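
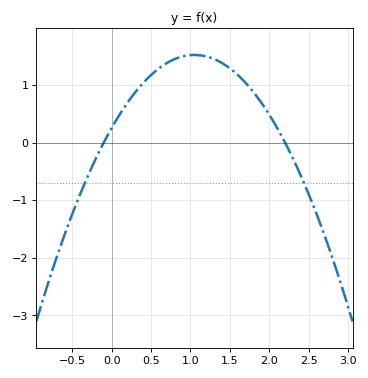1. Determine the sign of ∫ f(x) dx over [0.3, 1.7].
positive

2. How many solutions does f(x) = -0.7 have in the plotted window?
2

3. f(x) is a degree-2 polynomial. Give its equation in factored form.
y = -1.15(x + 0.1)(x - 2.2)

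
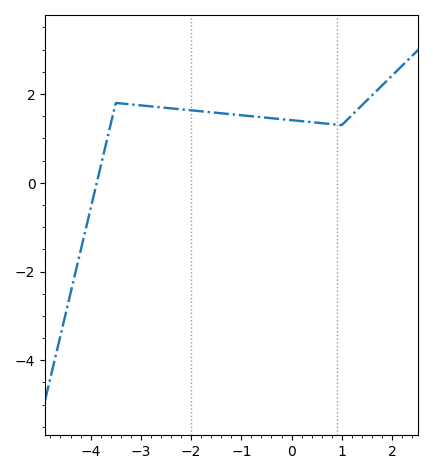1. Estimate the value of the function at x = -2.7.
1.8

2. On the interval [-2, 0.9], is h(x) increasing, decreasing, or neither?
decreasing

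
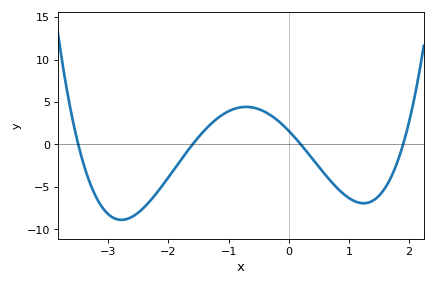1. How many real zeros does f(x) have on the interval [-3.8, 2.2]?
4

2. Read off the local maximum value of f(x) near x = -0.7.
4.42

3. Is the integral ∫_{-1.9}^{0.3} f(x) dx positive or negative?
positive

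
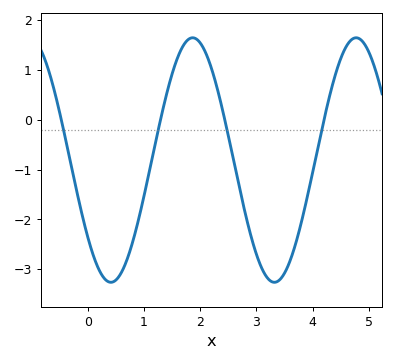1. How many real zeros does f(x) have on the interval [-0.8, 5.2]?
4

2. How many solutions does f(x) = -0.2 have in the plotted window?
4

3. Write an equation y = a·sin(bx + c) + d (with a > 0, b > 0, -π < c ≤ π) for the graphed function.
y = 2.45sin(2.2x - 2.5) - 0.81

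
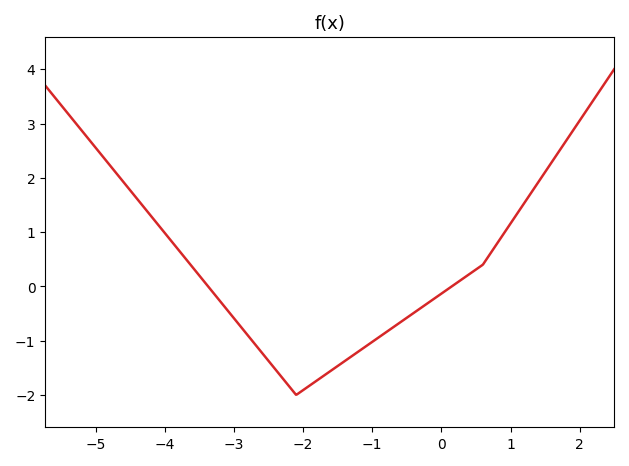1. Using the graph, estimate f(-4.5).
1.77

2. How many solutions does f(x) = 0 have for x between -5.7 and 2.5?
2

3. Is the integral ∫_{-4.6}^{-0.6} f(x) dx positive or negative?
negative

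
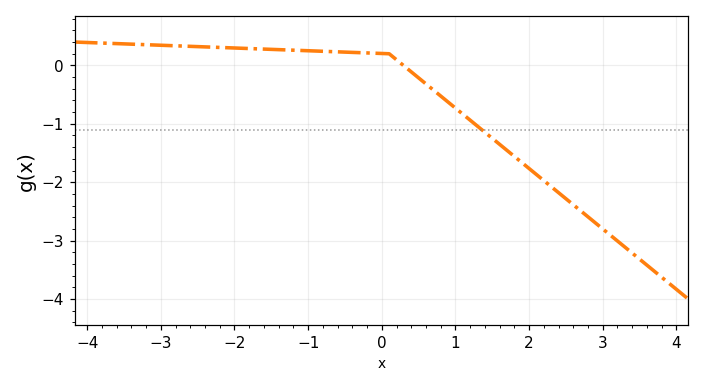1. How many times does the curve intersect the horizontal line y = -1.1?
1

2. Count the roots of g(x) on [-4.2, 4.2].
1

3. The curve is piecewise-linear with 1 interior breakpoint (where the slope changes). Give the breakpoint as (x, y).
(0.1, 0.2)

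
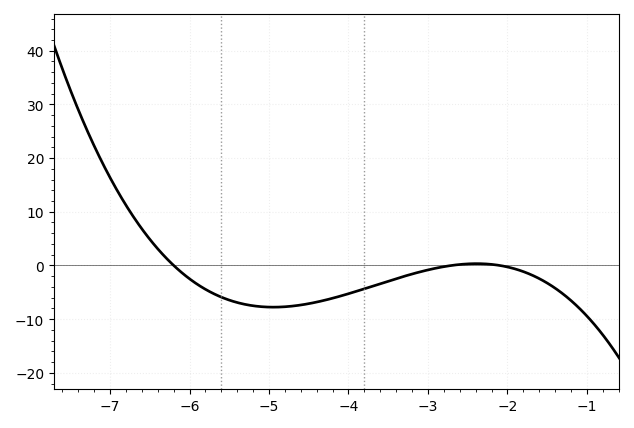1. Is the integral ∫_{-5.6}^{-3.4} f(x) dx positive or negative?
negative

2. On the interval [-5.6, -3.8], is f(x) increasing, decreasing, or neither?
neither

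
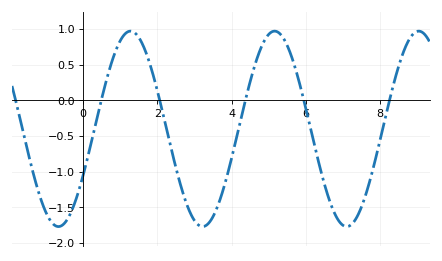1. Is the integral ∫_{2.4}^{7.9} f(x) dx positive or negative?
negative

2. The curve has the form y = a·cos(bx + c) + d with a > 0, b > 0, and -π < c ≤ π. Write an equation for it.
y = 1.37cos(1.62x - 2.07) - 0.4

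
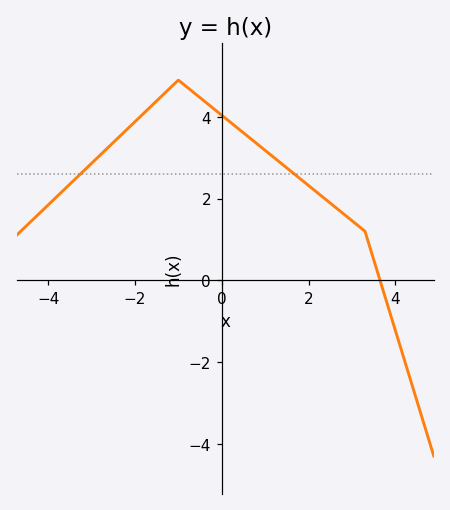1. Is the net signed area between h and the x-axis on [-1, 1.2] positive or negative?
positive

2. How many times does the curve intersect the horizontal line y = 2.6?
2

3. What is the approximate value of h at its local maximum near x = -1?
4.9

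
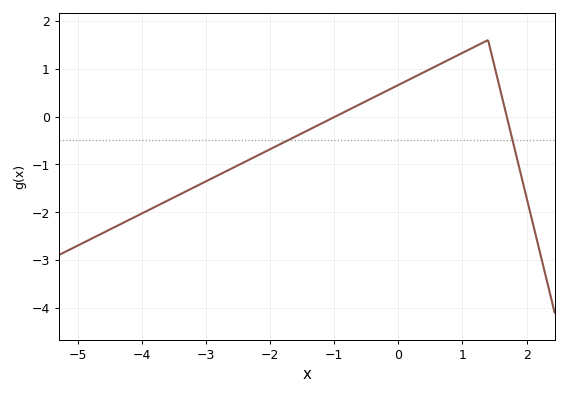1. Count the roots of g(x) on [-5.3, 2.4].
2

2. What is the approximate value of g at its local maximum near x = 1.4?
1.6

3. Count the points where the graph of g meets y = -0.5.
2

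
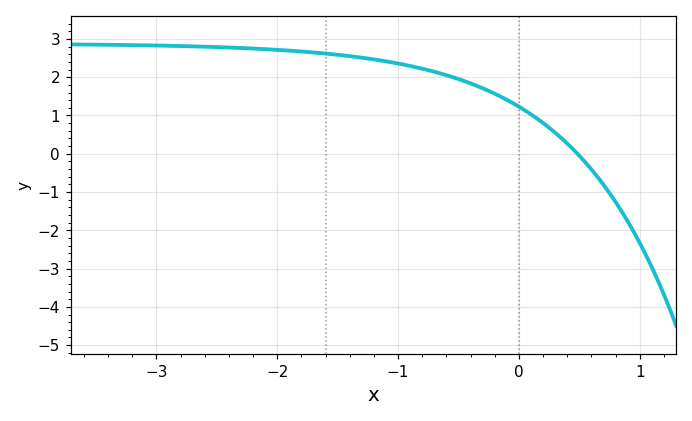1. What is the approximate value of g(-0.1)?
1.41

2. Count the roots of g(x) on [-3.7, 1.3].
1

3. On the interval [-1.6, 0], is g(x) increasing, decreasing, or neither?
decreasing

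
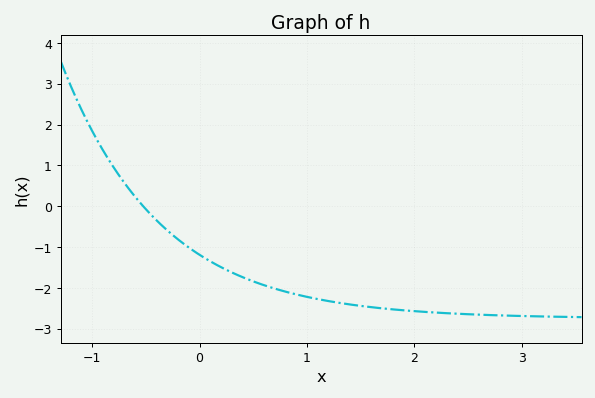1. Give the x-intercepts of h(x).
-0.525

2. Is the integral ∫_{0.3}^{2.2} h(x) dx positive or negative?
negative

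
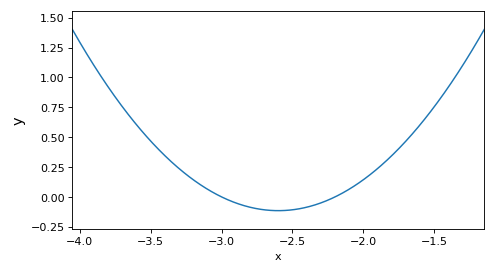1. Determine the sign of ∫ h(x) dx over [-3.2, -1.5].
positive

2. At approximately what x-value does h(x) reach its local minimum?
-2.6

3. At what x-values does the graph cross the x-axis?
-3, -2.2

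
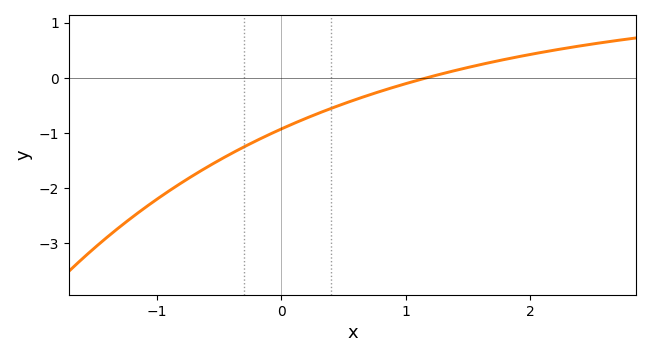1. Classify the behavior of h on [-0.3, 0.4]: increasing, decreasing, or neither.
increasing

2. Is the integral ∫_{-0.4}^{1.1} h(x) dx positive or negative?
negative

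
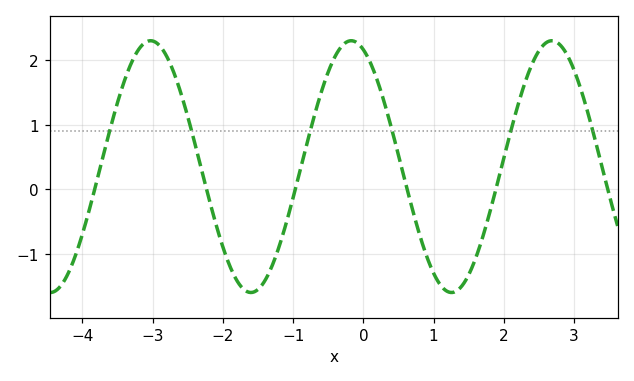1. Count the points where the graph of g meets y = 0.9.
6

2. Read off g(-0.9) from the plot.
0.3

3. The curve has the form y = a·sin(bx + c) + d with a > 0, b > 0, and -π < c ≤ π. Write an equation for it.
y = 1.95sin(2.2x + 2) + 0.35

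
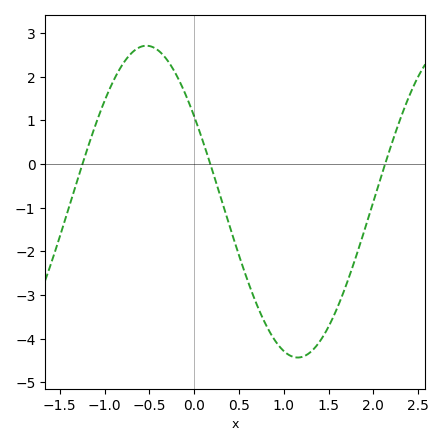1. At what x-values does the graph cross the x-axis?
-1.2, 0.2, 2.1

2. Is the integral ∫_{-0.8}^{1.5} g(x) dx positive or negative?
negative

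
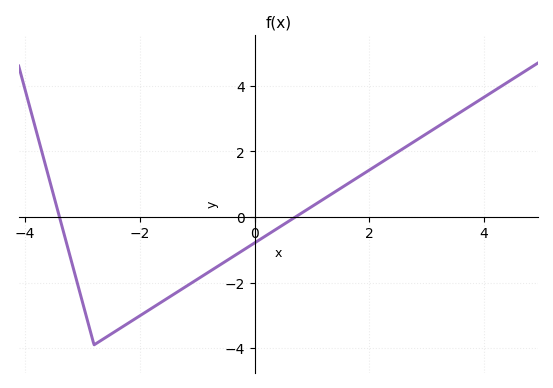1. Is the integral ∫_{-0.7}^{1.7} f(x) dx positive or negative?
negative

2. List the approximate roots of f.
-3.4, 0.712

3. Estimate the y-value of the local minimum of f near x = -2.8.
-3.9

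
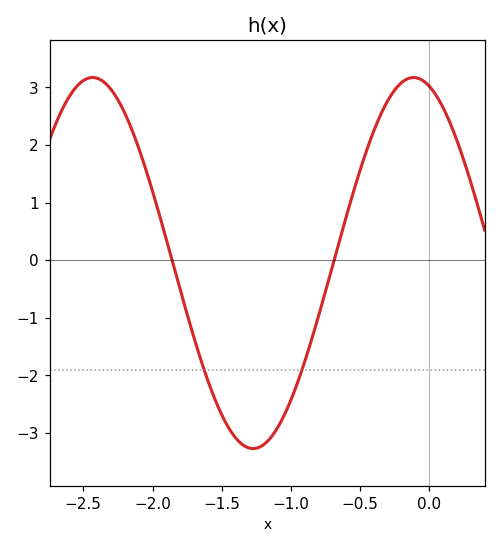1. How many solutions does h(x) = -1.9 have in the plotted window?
2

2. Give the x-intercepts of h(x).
-1.85, -0.7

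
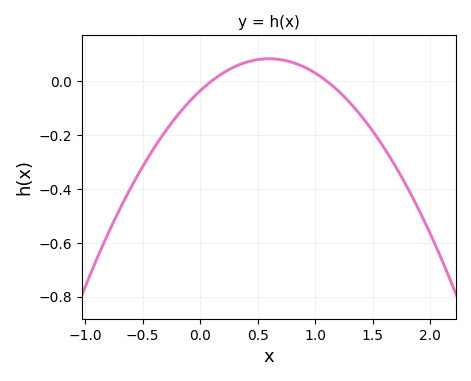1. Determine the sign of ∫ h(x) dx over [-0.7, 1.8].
negative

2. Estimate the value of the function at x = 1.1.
0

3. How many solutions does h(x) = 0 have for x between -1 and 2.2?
2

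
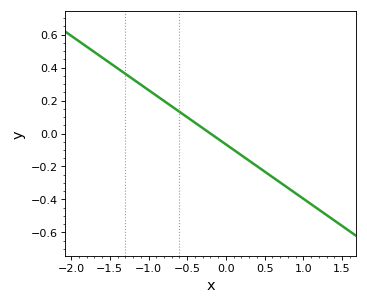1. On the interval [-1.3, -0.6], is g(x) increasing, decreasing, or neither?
decreasing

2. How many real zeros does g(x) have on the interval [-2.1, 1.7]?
1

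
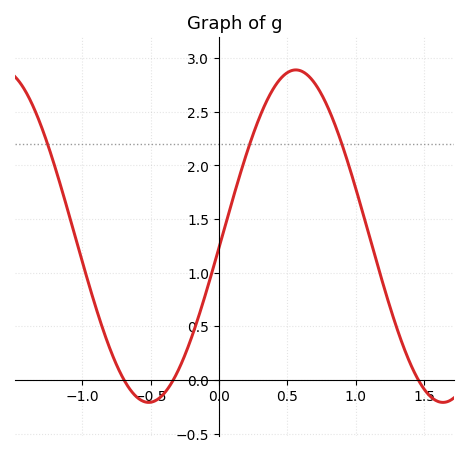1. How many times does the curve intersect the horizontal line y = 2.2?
3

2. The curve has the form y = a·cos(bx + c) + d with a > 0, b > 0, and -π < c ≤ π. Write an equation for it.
y = 1.55cos(2.9x - 1.6) + 1.34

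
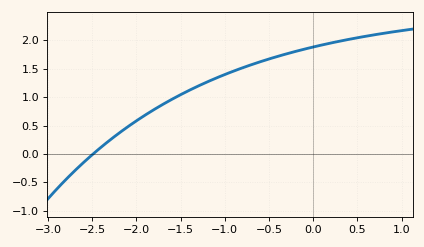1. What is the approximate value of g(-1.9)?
0.7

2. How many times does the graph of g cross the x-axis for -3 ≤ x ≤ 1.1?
1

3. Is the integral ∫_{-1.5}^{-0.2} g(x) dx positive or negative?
positive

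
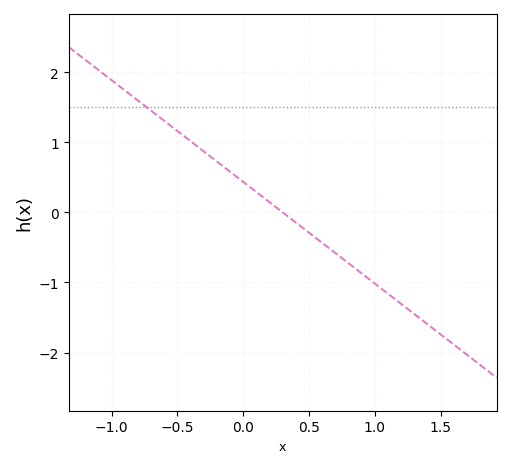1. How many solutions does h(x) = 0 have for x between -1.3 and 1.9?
1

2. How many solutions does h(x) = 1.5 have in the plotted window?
1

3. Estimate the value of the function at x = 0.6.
-0.4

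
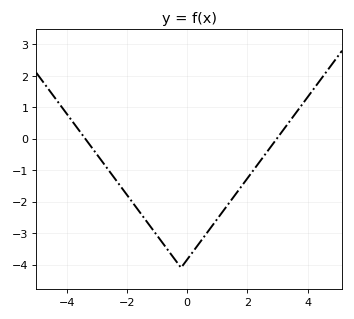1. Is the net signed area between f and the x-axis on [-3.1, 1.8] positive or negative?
negative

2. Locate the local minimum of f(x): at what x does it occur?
-0.2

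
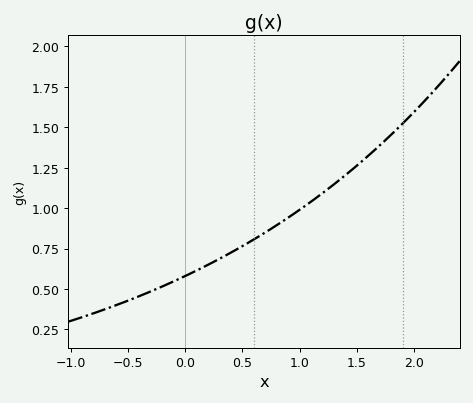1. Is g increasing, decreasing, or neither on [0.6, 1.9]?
increasing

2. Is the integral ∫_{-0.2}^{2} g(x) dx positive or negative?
positive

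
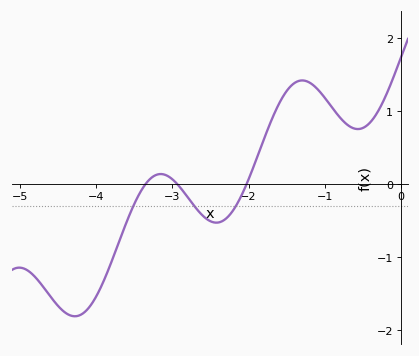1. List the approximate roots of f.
-3.35, -2.94, -2.02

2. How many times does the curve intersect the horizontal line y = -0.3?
3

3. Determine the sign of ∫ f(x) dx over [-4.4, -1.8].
negative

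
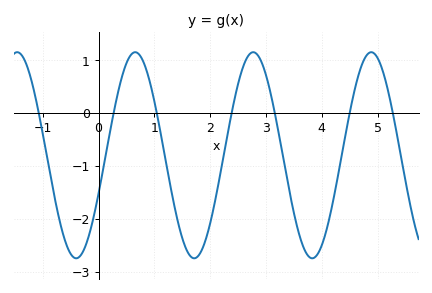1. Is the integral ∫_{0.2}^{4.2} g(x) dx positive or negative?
negative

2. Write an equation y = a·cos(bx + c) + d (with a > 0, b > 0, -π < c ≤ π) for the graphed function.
y = 1.95cos(2.97x - 1.95) - 0.8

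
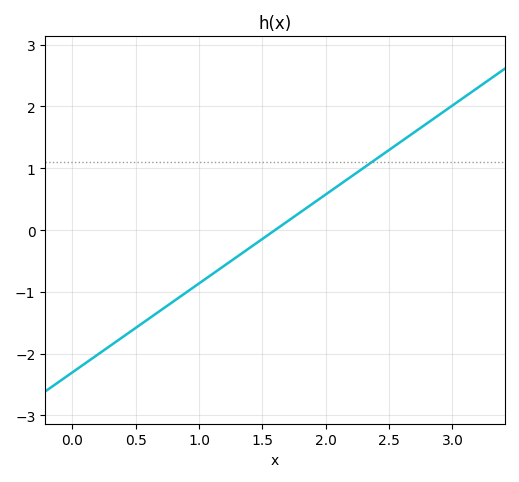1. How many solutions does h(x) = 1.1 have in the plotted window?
1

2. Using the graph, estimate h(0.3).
-1.87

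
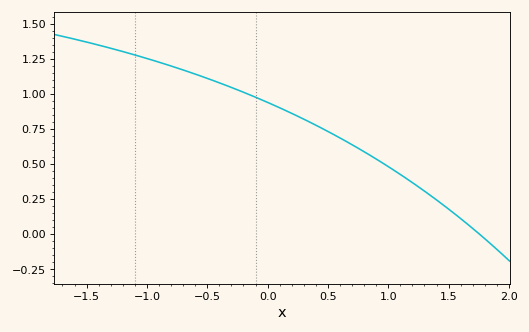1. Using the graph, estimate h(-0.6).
1.14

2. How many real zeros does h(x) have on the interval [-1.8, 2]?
1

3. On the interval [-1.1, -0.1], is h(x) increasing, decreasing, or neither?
decreasing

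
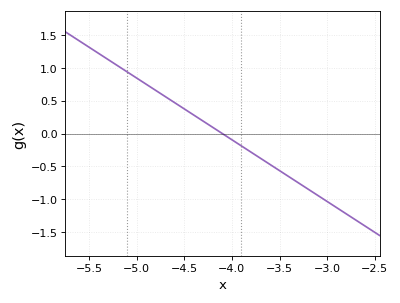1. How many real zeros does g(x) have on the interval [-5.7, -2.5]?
1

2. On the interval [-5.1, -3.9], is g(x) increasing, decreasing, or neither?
decreasing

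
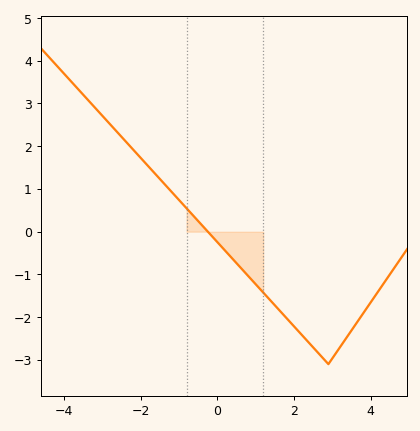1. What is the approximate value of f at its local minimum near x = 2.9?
-3.1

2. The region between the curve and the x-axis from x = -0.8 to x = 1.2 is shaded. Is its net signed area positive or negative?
negative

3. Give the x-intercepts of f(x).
-0.2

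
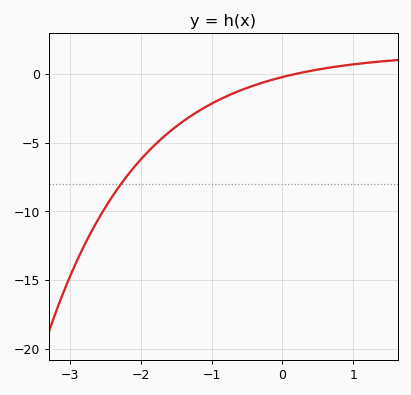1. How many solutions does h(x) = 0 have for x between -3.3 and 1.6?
1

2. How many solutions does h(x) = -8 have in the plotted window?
1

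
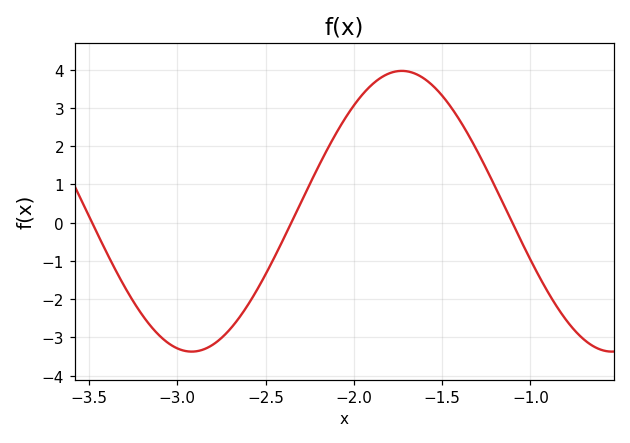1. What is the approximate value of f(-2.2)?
1.48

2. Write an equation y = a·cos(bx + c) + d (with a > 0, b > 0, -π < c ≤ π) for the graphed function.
y = 3.67cos(2.64x - 1.72) + 0.3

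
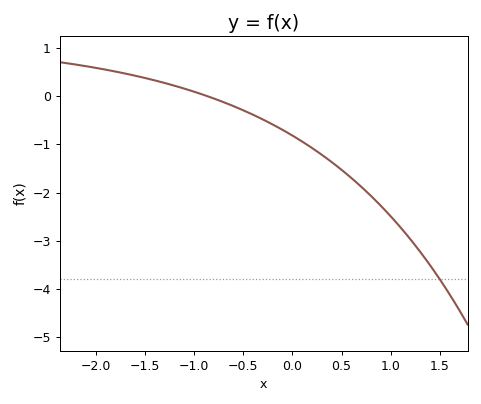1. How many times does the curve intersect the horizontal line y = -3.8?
1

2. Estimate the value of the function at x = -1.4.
0.323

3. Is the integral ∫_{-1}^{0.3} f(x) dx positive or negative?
negative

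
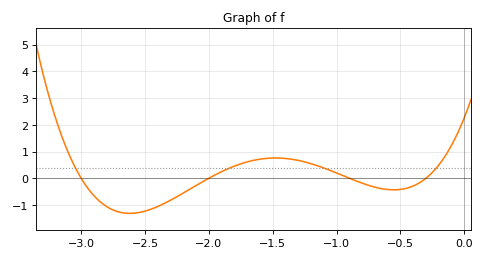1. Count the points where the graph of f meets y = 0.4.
4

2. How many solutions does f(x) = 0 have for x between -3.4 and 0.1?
4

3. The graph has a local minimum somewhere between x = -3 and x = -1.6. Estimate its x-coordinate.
-2.6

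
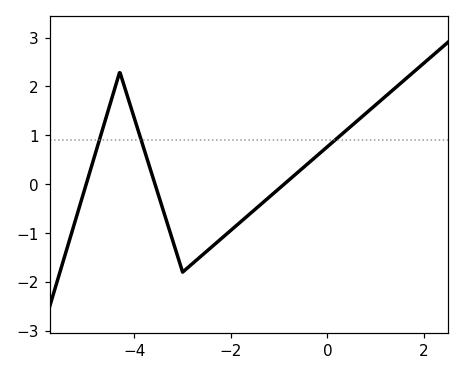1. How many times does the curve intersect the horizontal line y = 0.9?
3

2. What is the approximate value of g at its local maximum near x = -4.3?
2.3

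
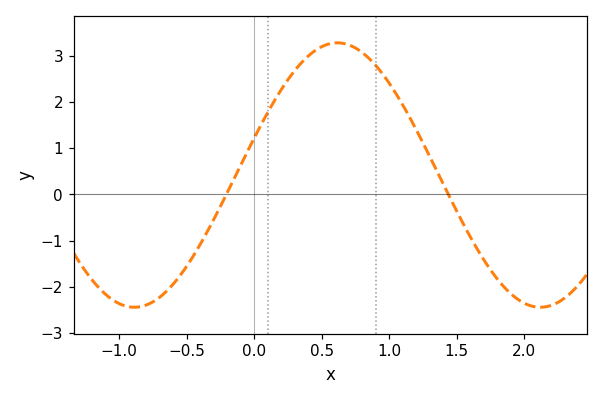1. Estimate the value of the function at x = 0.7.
3.2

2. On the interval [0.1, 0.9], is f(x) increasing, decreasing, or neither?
neither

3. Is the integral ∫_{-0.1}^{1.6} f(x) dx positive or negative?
positive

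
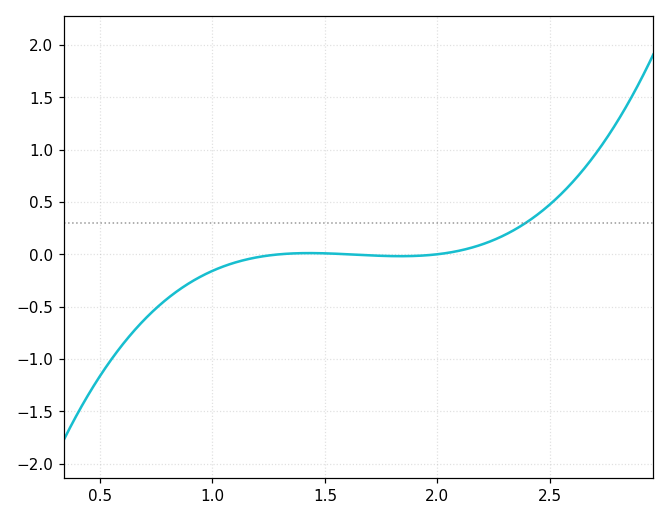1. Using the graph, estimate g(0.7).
-0.6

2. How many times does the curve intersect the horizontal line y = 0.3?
1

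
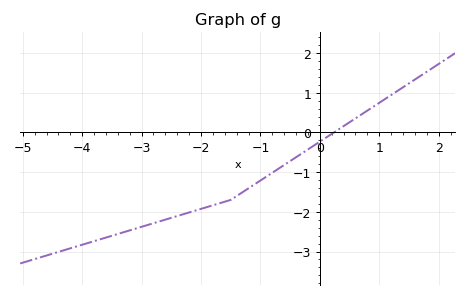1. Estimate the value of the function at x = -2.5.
-2.15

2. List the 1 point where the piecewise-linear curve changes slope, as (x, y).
(-1.5, -1.7)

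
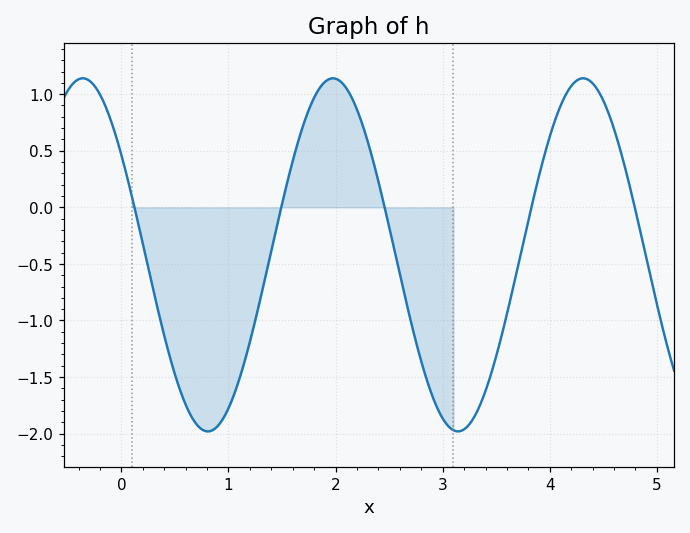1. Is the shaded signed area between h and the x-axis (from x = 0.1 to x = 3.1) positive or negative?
negative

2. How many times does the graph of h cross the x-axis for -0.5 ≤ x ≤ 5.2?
5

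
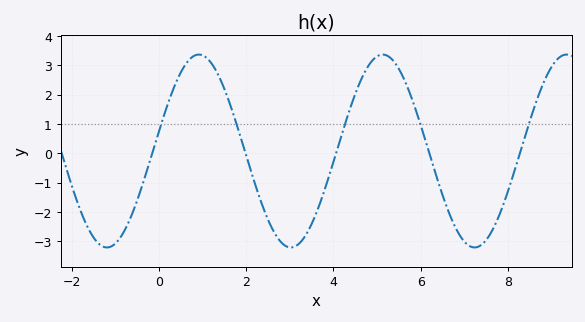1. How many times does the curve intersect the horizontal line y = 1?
5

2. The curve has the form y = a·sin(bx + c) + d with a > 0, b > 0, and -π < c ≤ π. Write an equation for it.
y = 3.29sin(1.5x + 0.21) + 0.08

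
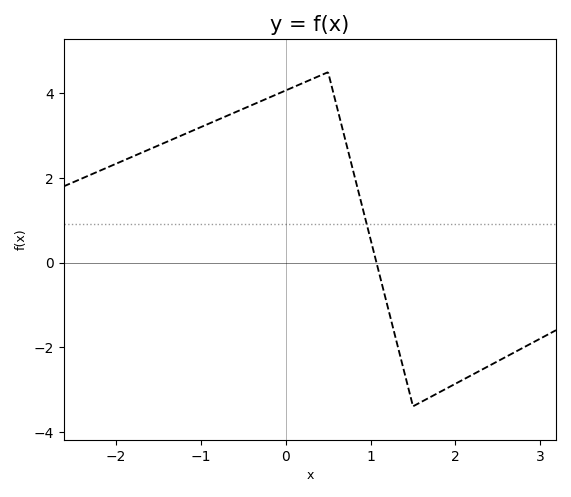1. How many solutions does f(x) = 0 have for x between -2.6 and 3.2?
1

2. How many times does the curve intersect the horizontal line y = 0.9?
1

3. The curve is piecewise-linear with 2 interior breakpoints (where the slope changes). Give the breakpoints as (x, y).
(0.5, 4.5); (1.5, -3.4)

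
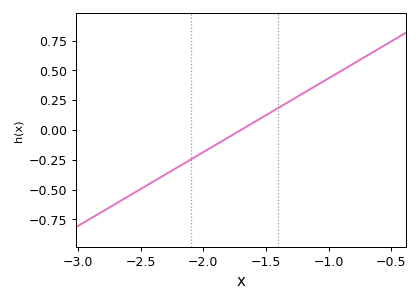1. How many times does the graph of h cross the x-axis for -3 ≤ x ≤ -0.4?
1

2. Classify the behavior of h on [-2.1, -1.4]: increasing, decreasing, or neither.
increasing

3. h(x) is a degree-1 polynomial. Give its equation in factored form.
y = 0.62(x + 1.7)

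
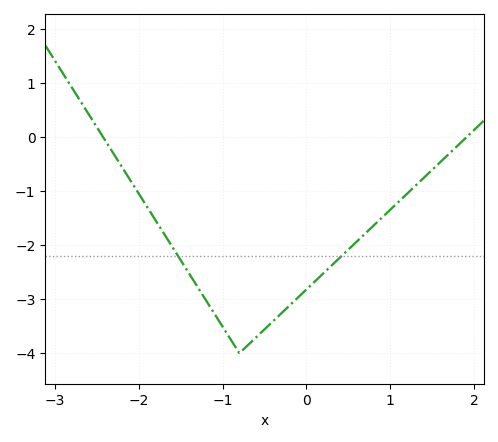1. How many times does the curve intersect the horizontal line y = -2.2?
2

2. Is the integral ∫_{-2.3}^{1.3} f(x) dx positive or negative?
negative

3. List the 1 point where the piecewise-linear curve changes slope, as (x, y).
(-0.8, -4)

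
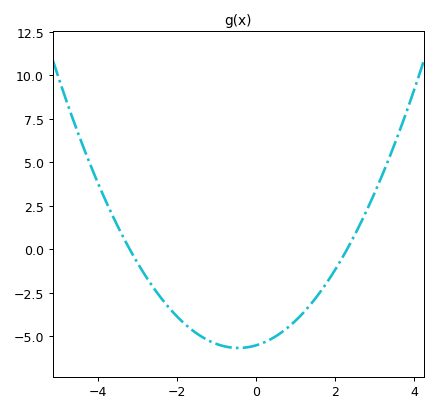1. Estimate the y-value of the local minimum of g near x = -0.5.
-5.67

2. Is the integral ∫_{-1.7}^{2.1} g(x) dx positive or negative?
negative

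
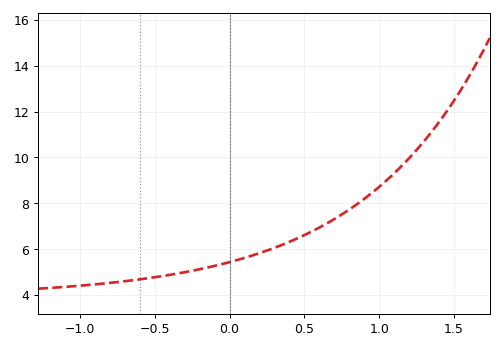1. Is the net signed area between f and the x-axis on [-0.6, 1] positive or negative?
positive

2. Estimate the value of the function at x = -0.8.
4.6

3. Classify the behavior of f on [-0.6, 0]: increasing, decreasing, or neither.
increasing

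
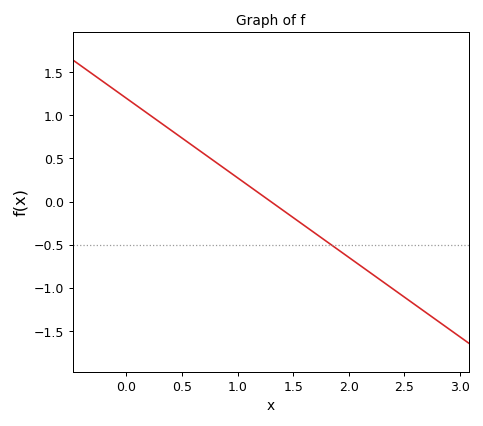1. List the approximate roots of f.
1.3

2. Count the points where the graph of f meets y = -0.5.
1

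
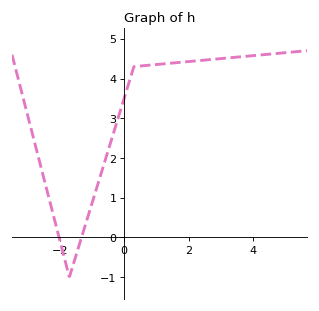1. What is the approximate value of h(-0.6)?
1.92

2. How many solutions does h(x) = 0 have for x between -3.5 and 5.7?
2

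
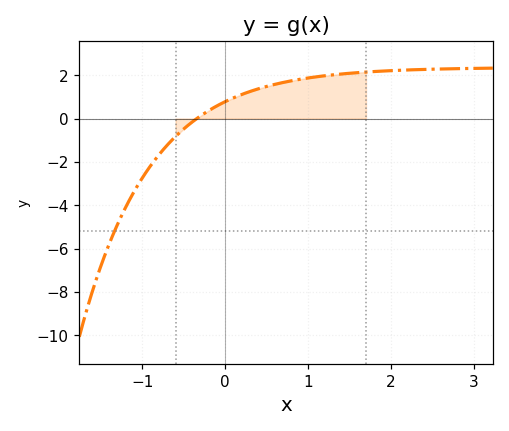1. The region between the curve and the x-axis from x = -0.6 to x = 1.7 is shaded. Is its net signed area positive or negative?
positive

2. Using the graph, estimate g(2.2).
2.2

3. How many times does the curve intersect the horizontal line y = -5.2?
1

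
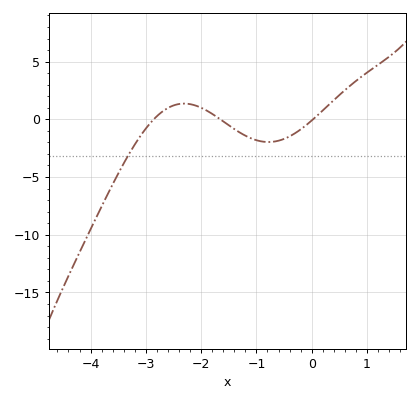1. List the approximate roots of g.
-2.86, -1.65, 0.025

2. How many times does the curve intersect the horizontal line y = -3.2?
1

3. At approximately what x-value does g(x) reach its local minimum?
-0.782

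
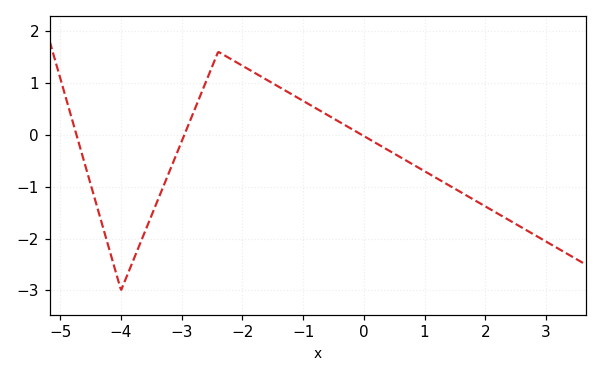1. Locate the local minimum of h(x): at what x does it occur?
-4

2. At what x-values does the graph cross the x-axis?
-4.73, -2.96, -0.038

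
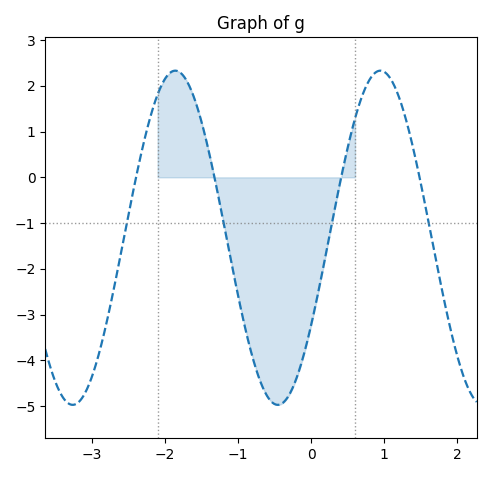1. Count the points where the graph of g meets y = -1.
4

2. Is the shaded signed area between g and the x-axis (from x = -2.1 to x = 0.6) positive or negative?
negative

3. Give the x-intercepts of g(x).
-2.4, -1.3, 0.4, 1.5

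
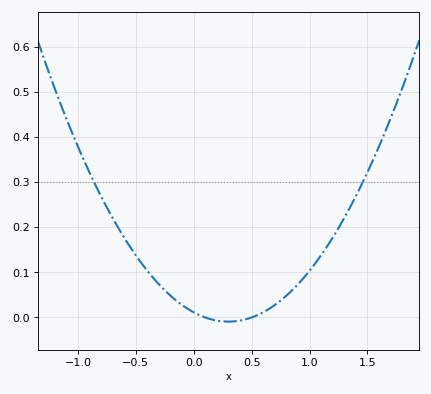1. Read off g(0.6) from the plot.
0.011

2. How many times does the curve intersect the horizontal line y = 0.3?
2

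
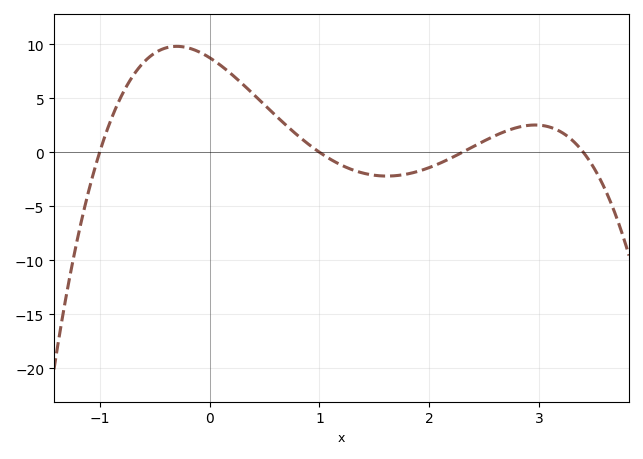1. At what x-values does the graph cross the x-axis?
-1, 1, 2.3, 3.4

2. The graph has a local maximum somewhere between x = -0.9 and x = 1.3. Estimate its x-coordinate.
-0.3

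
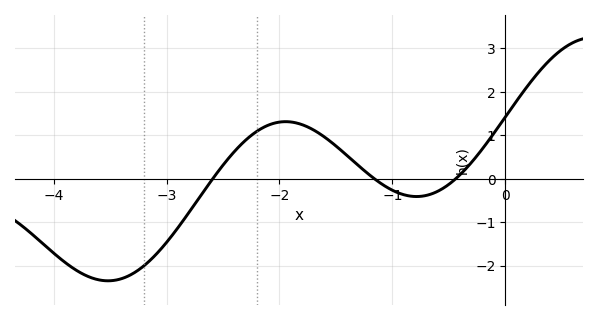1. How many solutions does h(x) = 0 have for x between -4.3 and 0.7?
3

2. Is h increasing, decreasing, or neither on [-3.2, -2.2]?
increasing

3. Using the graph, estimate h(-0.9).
-0.4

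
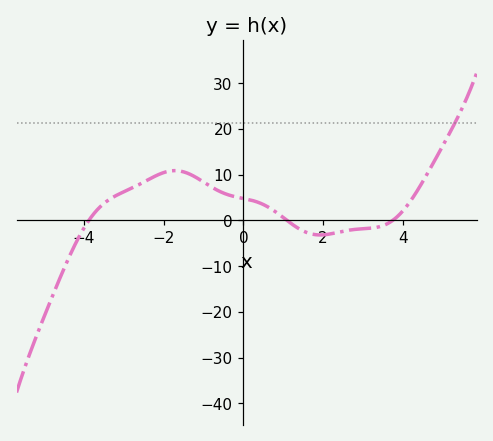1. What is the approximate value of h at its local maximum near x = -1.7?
10.9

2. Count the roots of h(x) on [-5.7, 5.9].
3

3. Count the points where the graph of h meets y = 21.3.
1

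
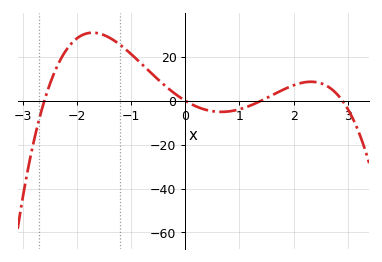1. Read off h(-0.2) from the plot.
3.38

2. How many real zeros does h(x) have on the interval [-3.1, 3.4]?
4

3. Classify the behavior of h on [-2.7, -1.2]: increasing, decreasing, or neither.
neither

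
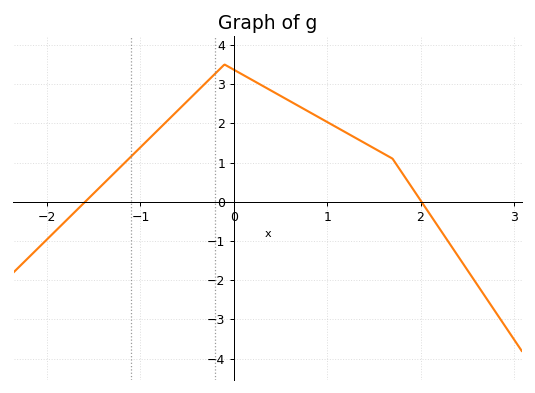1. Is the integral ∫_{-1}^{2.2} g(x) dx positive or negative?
positive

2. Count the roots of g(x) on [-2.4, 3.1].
2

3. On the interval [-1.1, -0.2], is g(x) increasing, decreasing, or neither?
increasing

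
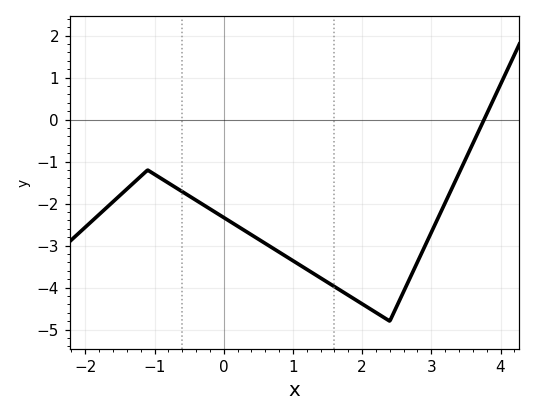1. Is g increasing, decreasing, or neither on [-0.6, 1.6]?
decreasing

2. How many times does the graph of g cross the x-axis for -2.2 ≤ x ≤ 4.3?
1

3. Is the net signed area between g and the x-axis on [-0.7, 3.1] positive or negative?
negative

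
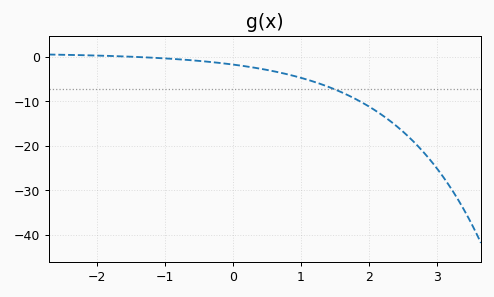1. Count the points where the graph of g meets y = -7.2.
1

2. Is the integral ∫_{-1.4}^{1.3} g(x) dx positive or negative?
negative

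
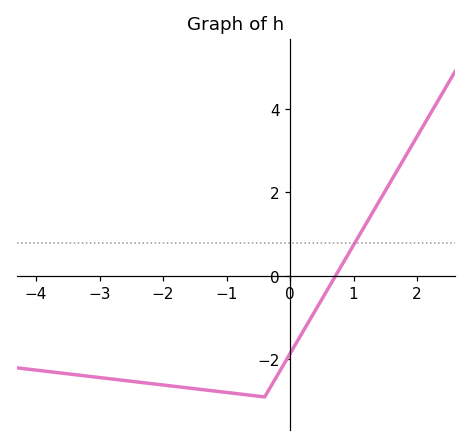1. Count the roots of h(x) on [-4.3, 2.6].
1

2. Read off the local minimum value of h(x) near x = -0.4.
-2.9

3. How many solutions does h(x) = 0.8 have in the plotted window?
1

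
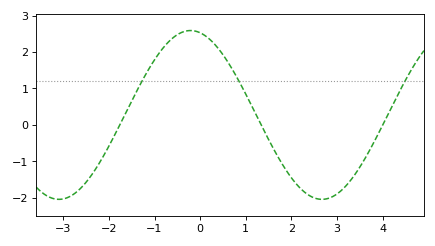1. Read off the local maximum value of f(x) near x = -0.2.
2.6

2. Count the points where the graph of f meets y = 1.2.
3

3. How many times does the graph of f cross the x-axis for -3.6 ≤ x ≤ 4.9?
3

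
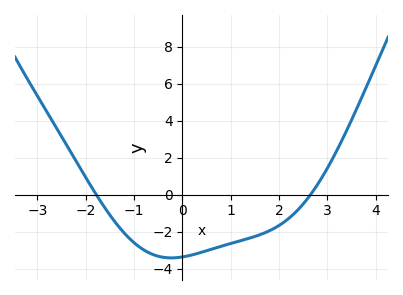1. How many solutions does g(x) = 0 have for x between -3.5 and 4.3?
2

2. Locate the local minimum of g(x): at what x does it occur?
-0.2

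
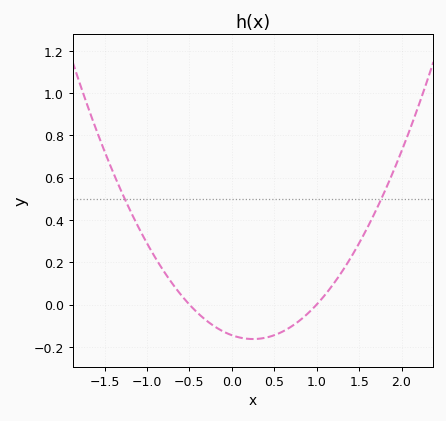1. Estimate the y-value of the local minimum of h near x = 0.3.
-0.16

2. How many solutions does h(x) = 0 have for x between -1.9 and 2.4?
2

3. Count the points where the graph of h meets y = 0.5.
2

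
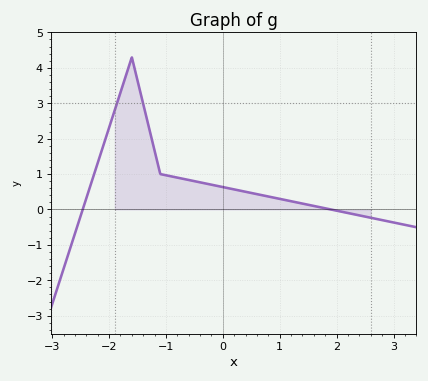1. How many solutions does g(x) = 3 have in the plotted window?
2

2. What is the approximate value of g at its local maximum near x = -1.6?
4.3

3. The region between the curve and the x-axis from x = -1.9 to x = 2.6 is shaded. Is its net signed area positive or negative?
positive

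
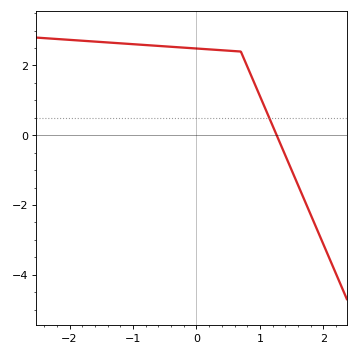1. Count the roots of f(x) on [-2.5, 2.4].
1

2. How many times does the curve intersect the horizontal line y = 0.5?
1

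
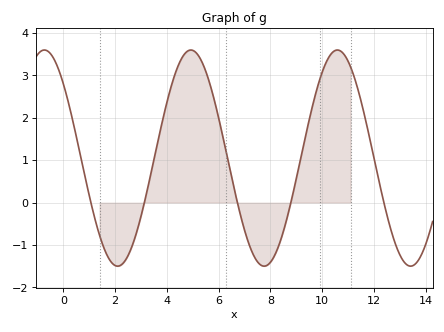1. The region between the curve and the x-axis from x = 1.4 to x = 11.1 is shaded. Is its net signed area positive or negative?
positive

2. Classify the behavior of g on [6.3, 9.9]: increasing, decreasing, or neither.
neither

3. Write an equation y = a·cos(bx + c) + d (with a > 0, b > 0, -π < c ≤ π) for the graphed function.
y = 2.55cos(1.1x + 0.81) + 1.05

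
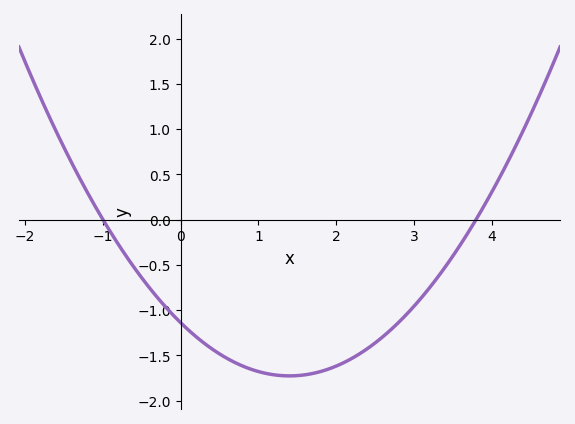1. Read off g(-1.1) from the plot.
0.15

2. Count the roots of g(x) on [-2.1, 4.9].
2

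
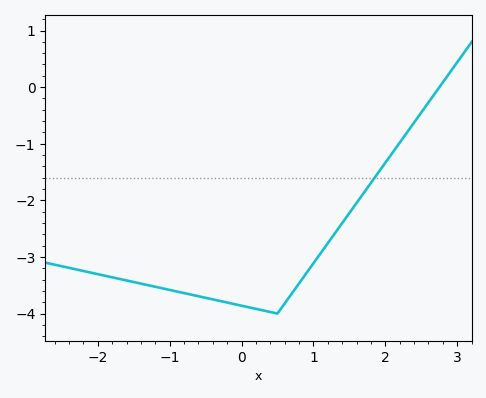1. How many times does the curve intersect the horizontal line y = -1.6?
1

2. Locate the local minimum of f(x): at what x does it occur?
0.5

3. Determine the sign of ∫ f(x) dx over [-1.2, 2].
negative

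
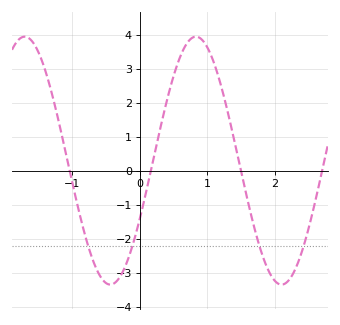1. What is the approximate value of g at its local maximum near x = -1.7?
3.96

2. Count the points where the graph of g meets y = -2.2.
4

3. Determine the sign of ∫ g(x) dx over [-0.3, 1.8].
positive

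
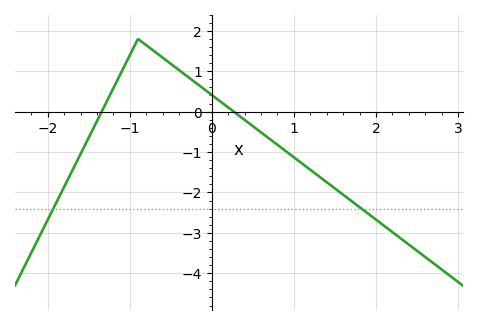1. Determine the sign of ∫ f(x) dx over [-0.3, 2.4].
negative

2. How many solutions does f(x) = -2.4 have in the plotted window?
2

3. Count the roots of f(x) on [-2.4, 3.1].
2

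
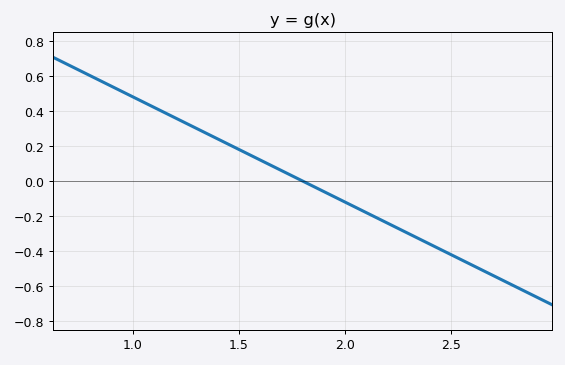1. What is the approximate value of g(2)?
-0.12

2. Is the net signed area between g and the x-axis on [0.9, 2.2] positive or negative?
positive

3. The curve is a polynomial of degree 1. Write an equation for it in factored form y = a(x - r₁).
y = -0.6(x - 1.8)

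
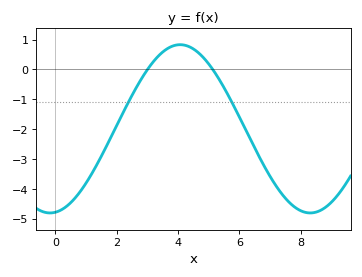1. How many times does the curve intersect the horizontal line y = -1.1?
2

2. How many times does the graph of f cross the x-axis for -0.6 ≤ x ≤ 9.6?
2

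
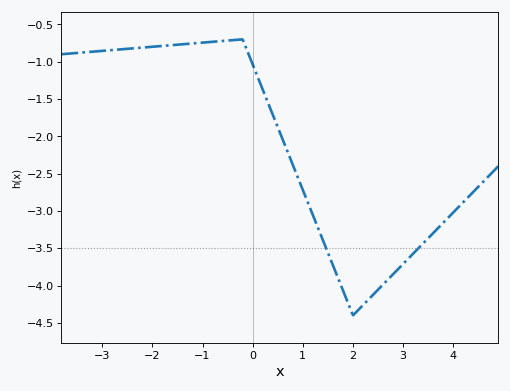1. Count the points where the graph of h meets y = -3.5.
2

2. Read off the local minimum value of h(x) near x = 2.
-4.4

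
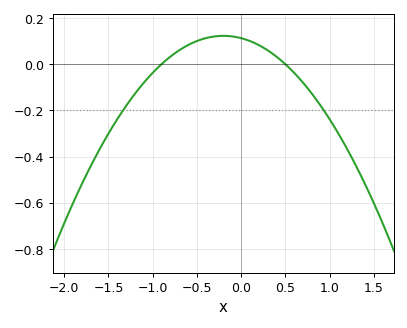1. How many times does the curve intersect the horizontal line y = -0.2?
2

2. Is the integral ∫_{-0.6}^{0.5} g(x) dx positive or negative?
positive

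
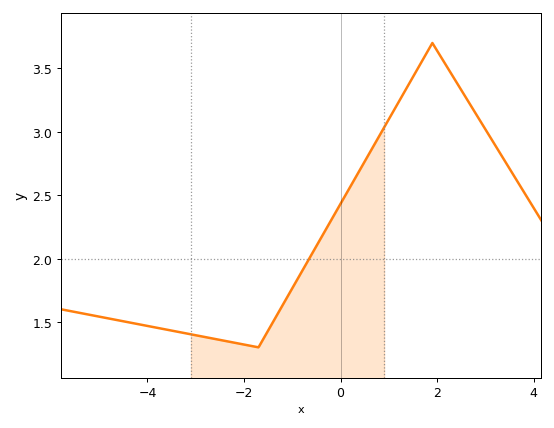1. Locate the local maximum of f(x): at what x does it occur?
2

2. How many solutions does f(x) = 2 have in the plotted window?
1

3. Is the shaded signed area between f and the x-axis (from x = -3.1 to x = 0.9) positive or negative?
positive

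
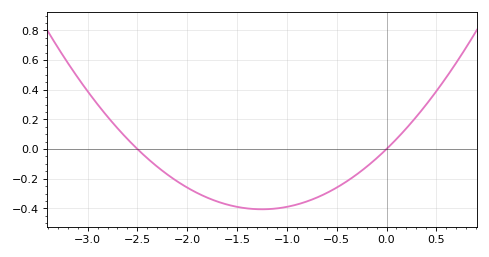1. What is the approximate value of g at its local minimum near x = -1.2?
-0.4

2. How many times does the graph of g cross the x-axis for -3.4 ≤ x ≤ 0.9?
2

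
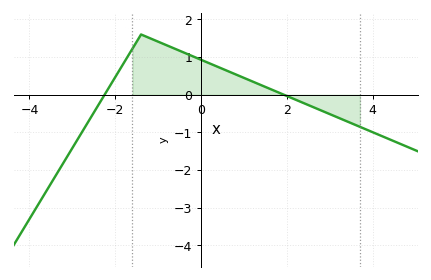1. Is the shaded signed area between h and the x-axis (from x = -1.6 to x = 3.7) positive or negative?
positive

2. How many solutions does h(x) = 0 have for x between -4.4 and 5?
2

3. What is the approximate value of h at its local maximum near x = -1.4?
1.6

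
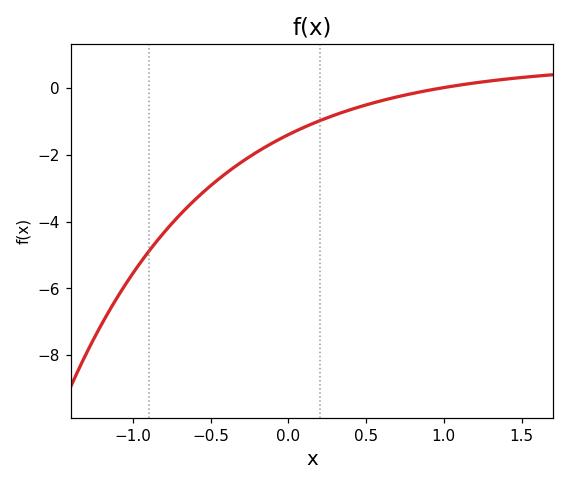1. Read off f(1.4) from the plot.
0.26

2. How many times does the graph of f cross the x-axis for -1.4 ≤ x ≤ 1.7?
1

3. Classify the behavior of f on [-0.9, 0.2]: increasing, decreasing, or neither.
increasing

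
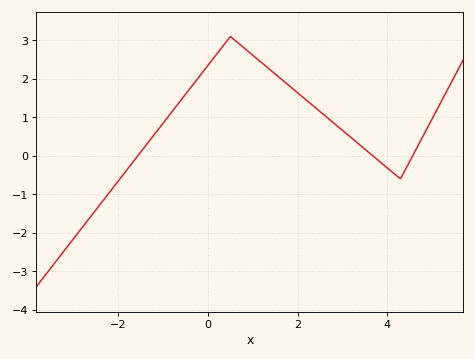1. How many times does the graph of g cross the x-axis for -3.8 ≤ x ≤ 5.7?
3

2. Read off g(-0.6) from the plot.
1.5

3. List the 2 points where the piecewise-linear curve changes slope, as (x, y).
(0.5, 3.1); (4.3, -0.6)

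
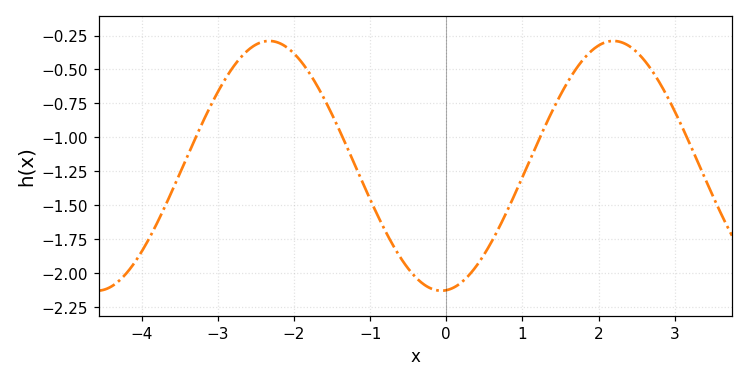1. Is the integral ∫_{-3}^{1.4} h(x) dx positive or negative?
negative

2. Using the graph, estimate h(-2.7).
-0.4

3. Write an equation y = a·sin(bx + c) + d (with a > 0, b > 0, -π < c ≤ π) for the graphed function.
y = 0.92sin(1.4x - 1.5) - 1.21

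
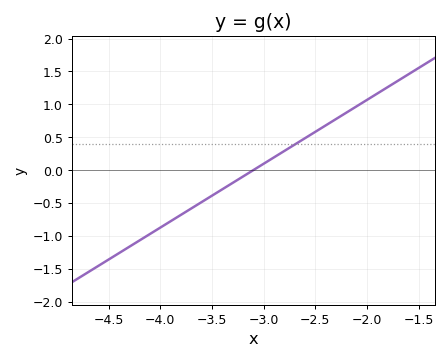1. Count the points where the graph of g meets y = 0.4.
1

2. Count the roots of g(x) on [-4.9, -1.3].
1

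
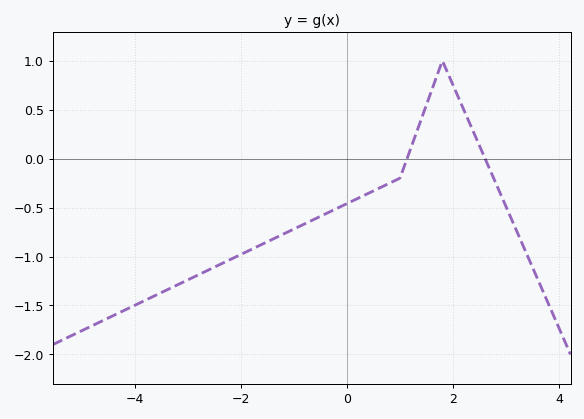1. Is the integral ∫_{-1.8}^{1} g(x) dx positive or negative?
negative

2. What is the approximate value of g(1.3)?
0.25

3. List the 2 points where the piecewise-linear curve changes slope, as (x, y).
(1, -0.2); (1.8, 1)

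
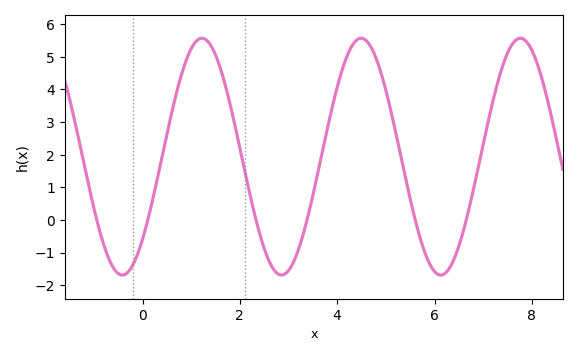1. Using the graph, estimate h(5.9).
-1.35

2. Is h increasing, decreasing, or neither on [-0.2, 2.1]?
neither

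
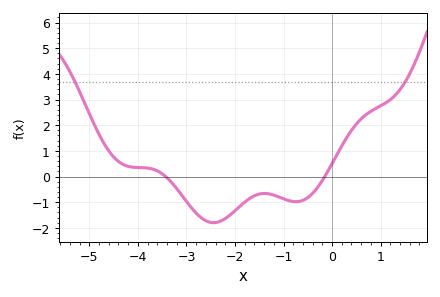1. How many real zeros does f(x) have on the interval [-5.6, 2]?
2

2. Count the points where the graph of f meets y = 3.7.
2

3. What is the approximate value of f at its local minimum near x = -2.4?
-1.8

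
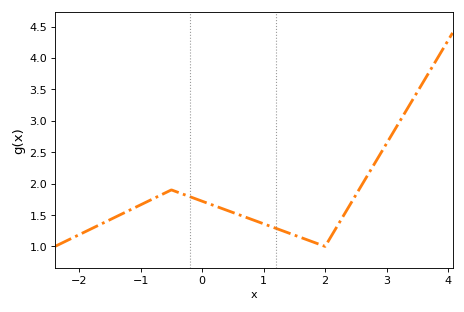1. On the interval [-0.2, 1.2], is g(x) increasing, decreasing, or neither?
decreasing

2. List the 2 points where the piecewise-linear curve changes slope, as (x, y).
(-0.5, 1.9); (2, 1)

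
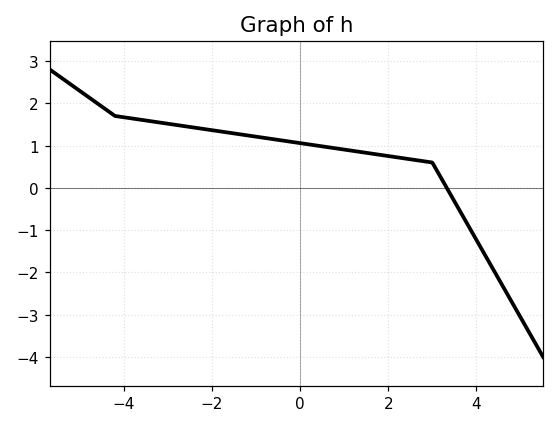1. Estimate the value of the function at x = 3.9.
-1.05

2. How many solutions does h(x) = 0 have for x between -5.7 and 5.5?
1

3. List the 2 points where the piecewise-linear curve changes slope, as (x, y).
(-4.2, 1.7); (3, 0.6)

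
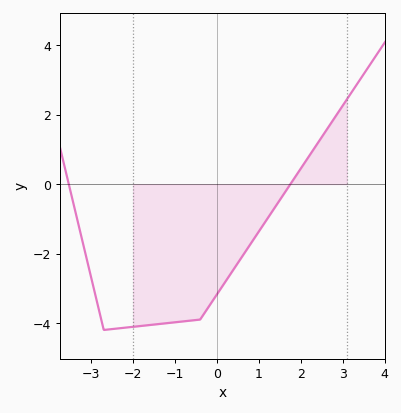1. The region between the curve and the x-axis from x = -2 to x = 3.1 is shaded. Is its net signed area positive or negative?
negative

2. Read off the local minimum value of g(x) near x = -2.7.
-4.2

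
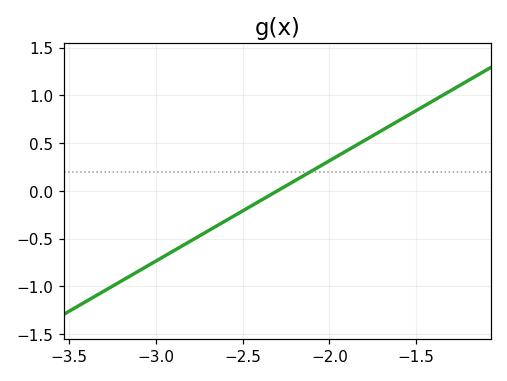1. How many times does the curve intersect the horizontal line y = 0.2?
1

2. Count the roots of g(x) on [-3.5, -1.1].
1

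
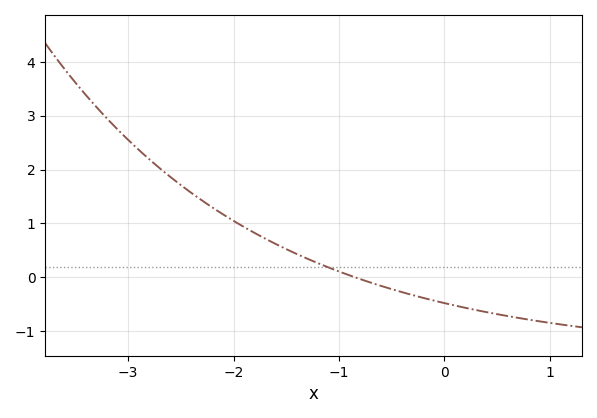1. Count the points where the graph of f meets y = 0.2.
1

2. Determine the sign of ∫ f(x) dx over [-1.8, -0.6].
positive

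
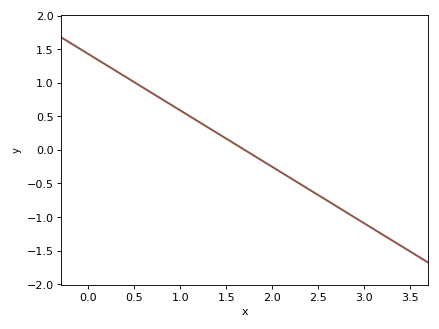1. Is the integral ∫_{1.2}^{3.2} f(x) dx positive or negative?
negative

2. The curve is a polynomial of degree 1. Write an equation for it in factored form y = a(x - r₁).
y = -0.84(x - 1.7)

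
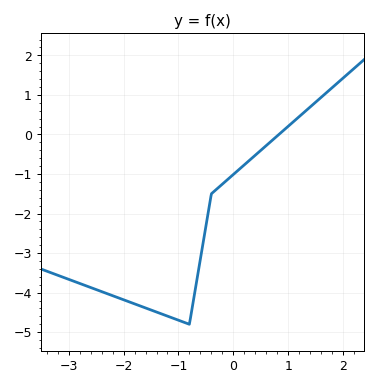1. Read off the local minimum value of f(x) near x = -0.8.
-4.8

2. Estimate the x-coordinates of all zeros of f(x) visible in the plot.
0.831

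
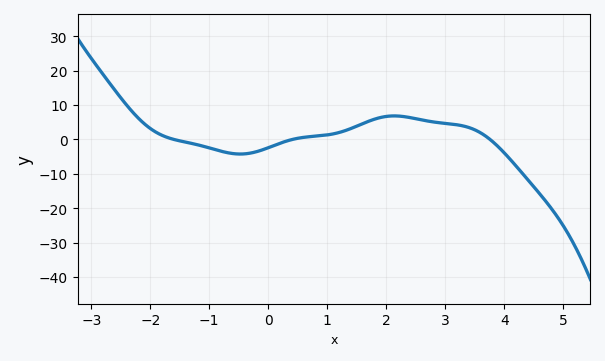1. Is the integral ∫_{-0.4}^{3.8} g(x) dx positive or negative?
positive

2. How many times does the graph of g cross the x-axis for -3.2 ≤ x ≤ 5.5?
3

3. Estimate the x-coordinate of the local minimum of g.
-0.477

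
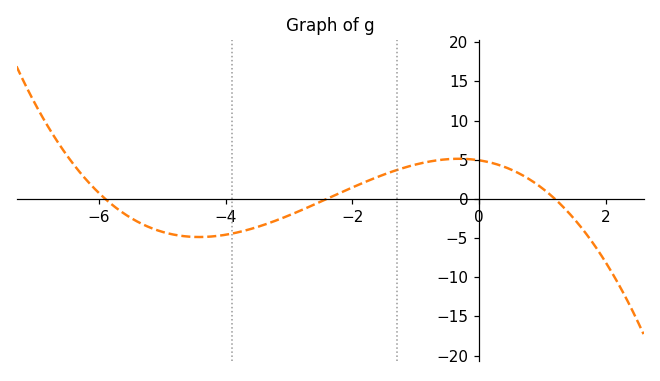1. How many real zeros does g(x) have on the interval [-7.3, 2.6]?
3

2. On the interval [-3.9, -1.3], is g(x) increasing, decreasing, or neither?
increasing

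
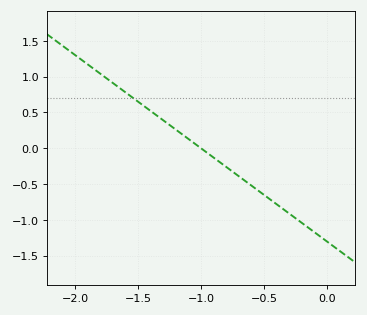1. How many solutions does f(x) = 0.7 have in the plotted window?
1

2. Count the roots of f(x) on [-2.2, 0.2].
1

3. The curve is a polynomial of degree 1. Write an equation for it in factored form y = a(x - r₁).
y = -1.3(x + 1)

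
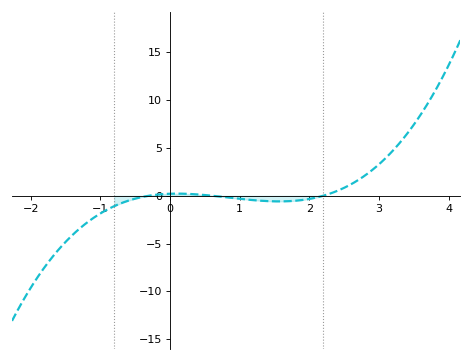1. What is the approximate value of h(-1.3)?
-3.5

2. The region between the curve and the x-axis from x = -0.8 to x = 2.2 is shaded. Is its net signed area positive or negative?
negative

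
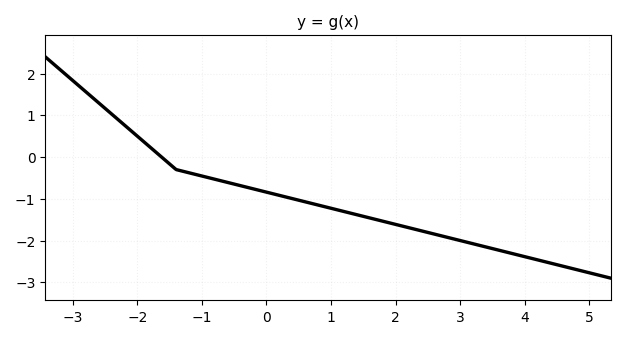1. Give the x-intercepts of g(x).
-1.6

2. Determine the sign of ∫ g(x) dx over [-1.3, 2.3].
negative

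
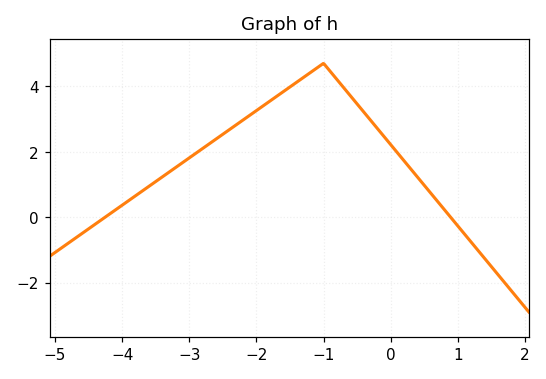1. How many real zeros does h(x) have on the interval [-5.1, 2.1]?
2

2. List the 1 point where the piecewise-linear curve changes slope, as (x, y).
(-1, 4.7)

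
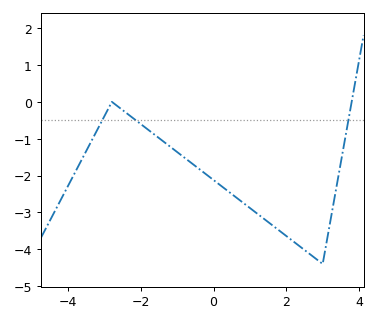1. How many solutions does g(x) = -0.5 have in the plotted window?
3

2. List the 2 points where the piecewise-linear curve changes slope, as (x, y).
(-2.8, 0); (3, -4.4)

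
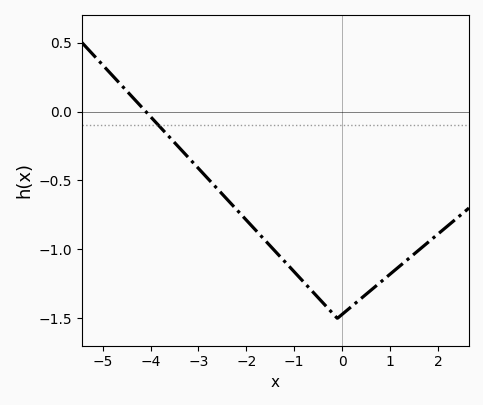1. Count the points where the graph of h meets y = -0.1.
1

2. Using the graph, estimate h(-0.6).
-1.31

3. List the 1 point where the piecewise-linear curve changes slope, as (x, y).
(-0.1, -1.5)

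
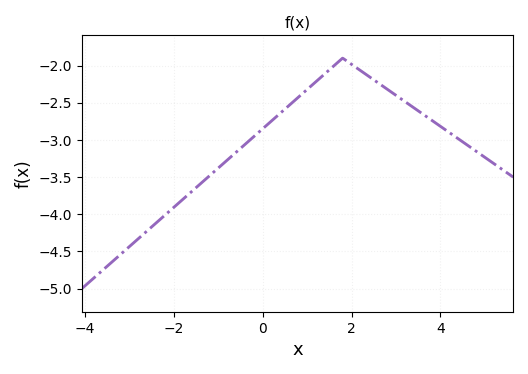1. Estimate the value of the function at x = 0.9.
-2.37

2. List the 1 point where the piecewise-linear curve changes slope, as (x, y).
(1.8, -1.9)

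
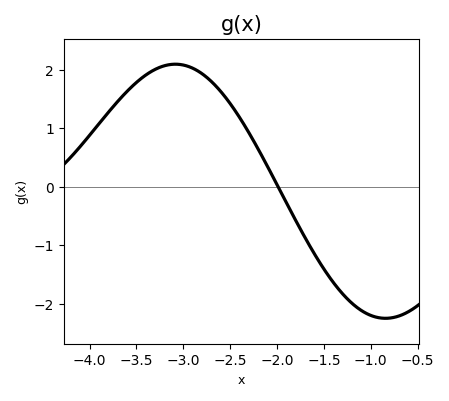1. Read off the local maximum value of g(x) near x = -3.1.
2.09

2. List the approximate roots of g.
-1.99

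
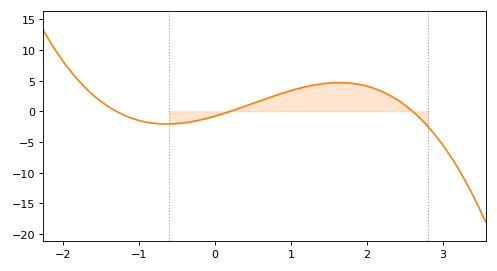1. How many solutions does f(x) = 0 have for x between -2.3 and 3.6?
3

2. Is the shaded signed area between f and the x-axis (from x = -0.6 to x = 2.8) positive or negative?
positive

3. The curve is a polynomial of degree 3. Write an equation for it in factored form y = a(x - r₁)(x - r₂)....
y = -1.15(x + 1.3)(x - 0.2)(x - 2.6)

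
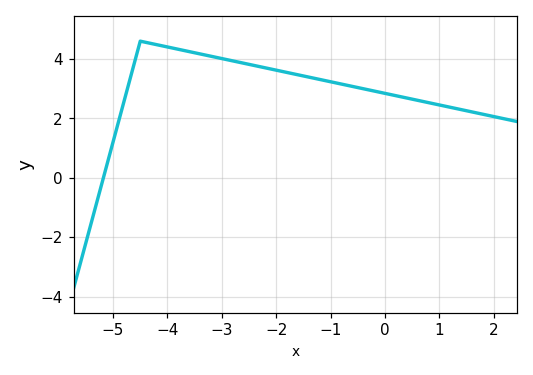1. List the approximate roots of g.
-5.18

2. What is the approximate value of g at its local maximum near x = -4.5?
4.6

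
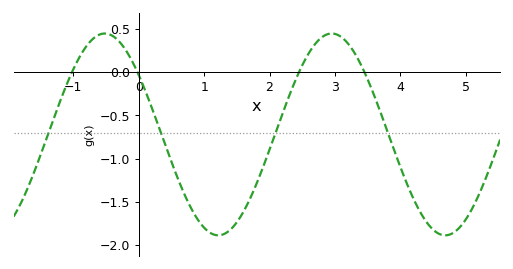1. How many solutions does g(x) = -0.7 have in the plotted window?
4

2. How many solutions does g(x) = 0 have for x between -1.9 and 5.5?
4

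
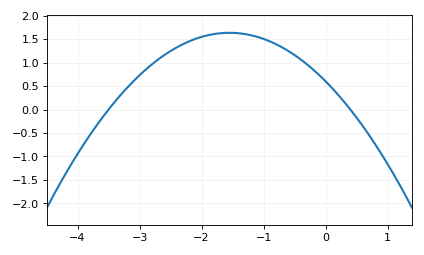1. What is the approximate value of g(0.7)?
-0.55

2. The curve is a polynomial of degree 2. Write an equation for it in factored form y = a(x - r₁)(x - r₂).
y = -0.43(x + 3.5)(x - 0.4)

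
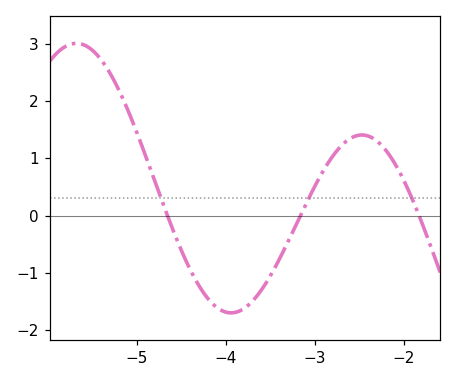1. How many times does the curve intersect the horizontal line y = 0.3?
3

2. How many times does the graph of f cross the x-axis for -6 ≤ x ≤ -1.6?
3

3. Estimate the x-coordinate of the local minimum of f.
-3.94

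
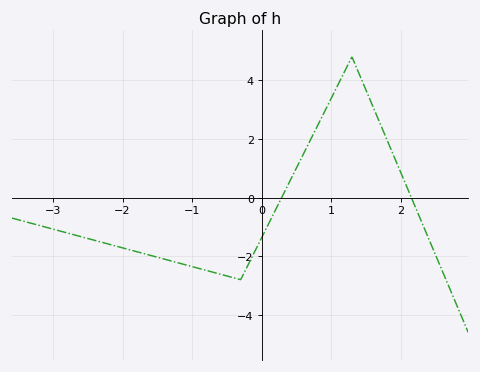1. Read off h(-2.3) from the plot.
-1.52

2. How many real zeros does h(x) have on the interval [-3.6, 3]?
2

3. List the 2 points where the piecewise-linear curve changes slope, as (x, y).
(-0.3, -2.8); (1.3, 4.8)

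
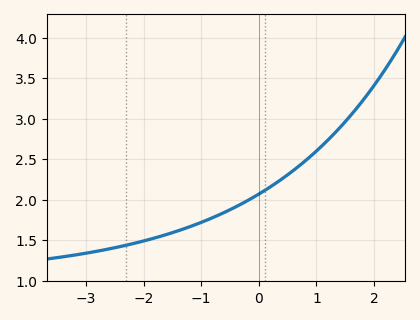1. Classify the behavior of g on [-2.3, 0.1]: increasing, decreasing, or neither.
increasing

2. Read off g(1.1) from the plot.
2.65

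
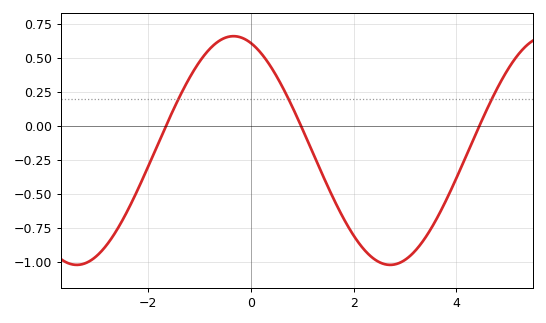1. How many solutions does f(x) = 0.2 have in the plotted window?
3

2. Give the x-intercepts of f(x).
-1.6, 1, 4.4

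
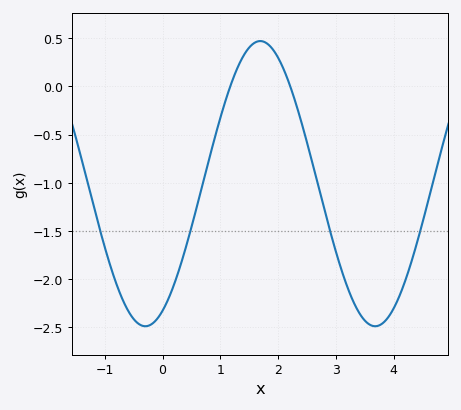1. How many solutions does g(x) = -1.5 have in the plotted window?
4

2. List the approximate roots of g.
1.2, 2.2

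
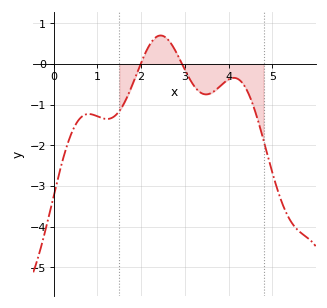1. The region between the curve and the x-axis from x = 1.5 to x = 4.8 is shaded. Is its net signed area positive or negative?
negative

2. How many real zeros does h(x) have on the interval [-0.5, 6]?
2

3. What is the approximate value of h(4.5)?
-0.8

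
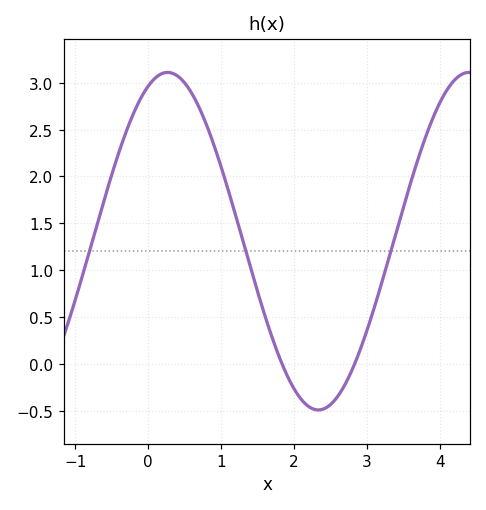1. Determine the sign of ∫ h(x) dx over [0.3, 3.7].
positive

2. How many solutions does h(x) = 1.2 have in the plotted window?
3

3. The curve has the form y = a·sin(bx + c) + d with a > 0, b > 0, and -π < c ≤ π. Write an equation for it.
y = 1.8sin(1.52x + 1.16) + 1.31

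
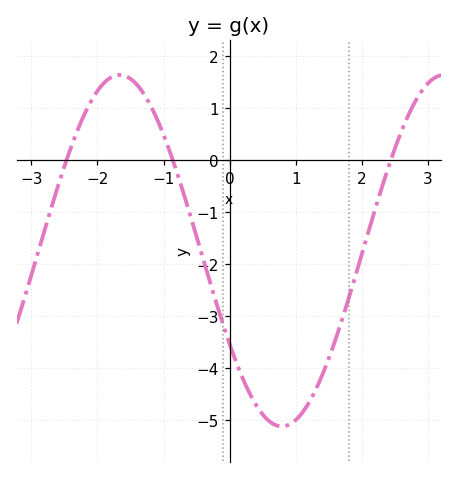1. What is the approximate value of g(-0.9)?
0.1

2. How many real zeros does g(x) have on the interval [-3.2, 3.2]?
3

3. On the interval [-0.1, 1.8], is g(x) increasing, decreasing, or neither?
neither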